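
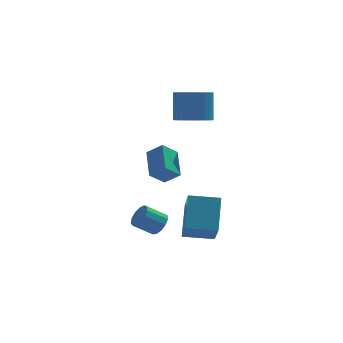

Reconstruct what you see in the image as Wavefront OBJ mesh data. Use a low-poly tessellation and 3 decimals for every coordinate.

v 2.311 -2.872 -4.432
v 2.217 -4.388 -2.91
v 2.715 -1.396 -2.937
v 2.621 -2.912 -1.415
v 3.959 -3.148 -4.605
v 3.865 -4.664 -3.083
v 4.363 -1.672 -3.11
v 4.269 -3.188 -1.588
v 1.892 -0.172 -0.838
v 1.989 1.495 0.004
v 1.102 0.222 -1.528
v 1.199 1.89 -0.686
v 2.741 0.17 -1.614
v 2.838 1.838 -0.772
v 1.951 0.565 -2.304
v 2.048 2.232 -1.462
v 3.646 1.687 1.641
v 4.711 1.719 1.543
v 4.839 2.505 3.202
v 3.774 2.473 3.299
v 4.603 2.086 1.378
v 4.731 2.873 3.036
v 4.349 2.393 1.252
v 4.477 3.179 2.91
v 3.989 2.592 1.185
v 4.117 3.379 2.844
v 3.576 2.654 1.188
v 3.704 3.44 2.846
v 3.173 2.568 1.259
v 3.301 3.354 2.918
v 2.843 2.348 1.389
v 2.971 3.134 3.048
v 2.635 2.027 1.557
v 2.763 2.814 3.216
v 2.581 1.655 1.738
v 2.709 2.441 3.397
v 2.689 1.287 1.904
v 2.817 2.074 3.562
v 2.943 0.981 2.03
v 3.071 1.767 3.688
v 3.303 0.781 2.096
v 3.431 1.568 3.755
v 3.716 0.72 2.094
v 3.844 1.506 3.752
v 4.119 0.806 2.022
v 4.247 1.592 3.681
v 4.449 1.026 1.892
v 4.577 1.812 3.551
v 4.657 1.346 1.724
v 4.785 2.133 3.383
v 1.388 -1.434 -4.279
v 1.72 -0.971 -3.822
v 0.663 -0.964 -3.064
v 0.332 -1.426 -3.521
v 1.523 -0.739 -4.098
v 0.466 -0.732 -3.341
v 1.283 -0.728 -4.433
v 0.227 -0.72 -3.675
v 1.077 -0.941 -4.718
v 0.021 -0.933 -3.96
v 0.969 -1.31 -4.864
v -0.087 -1.302 -4.106
v 0.995 -1.718 -4.824
v -0.061 -1.711 -4.066
v 1.145 -2.037 -4.611
v 0.089 -2.029 -3.853
v 1.373 -2.164 -4.293
v 0.317 -2.156 -3.535
v 1.605 -2.059 -3.97
v 0.549 -2.051 -3.212
v 1.769 -1.755 -3.745
v 0.712 -1.748 -2.988
v 1.811 -1.35 -3.69
v 0.755 -1.342 -2.932
f 2 4 1
f 5 2 1
f 1 4 3
f 3 5 1
f 2 8 4
f 6 2 5
f 6 8 2
f 4 8 3
f 7 5 3
f 3 8 7
f 7 6 5
f 8 6 7
f 10 12 9
f 13 10 9
f 9 12 11
f 11 13 9
f 10 16 12
f 14 10 13
f 14 16 10
f 12 16 11
f 15 13 11
f 11 16 15
f 15 14 13
f 16 14 15
f 18 17 21
f 18 21 19
f 19 21 22
f 19 22 20
f 21 17 23
f 21 23 22
f 22 23 24
f 22 24 20
f 23 17 25
f 23 25 24
f 24 25 26
f 24 26 20
f 25 17 27
f 25 27 26
f 26 27 28
f 26 28 20
f 27 17 29
f 27 29 28
f 28 29 30
f 28 30 20
f 29 17 31
f 29 31 30
f 30 31 32
f 30 32 20
f 31 17 33
f 31 33 32
f 32 33 34
f 32 34 20
f 33 17 35
f 33 35 34
f 34 35 36
f 34 36 20
f 35 17 37
f 35 37 36
f 36 37 38
f 36 38 20
f 37 17 39
f 37 39 38
f 38 39 40
f 38 40 20
f 39 17 41
f 39 41 40
f 40 41 42
f 40 42 20
f 41 17 43
f 41 43 42
f 42 43 44
f 42 44 20
f 43 17 45
f 43 45 44
f 44 45 46
f 44 46 20
f 45 17 47
f 45 47 46
f 46 47 48
f 46 48 20
f 47 17 49
f 47 49 48
f 48 49 50
f 48 50 20
f 49 17 18
f 49 18 50
f 50 18 19
f 50 19 20
f 52 51 55
f 52 55 53
f 53 55 56
f 53 56 54
f 55 51 57
f 55 57 56
f 56 57 58
f 56 58 54
f 57 51 59
f 57 59 58
f 58 59 60
f 58 60 54
f 59 51 61
f 59 61 60
f 60 61 62
f 60 62 54
f 61 51 63
f 61 63 62
f 62 63 64
f 62 64 54
f 63 51 65
f 63 65 64
f 64 65 66
f 64 66 54
f 65 51 67
f 65 67 66
f 66 67 68
f 66 68 54
f 67 51 69
f 67 69 68
f 68 69 70
f 68 70 54
f 69 51 71
f 69 71 70
f 70 71 72
f 70 72 54
f 71 51 73
f 71 73 72
f 72 73 74
f 72 74 54
f 73 51 52
f 73 52 74
f 74 52 53
f 74 53 54



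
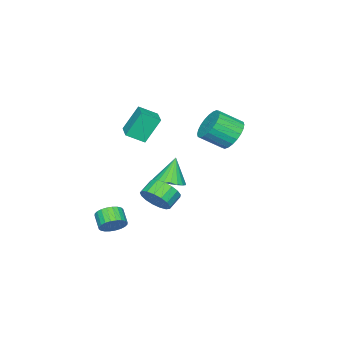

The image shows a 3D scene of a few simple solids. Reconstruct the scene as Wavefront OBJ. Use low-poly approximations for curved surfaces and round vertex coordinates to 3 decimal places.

v -0.142 4.483 2.825
v 0.41 4.149 1.934
v 1.254 3.063 2.864
v 0.702 3.397 3.755
v 0.663 4.466 2.075
v 1.507 3.38 3.005
v 0.793 4.786 2.33
v 1.637 3.7 3.26
v 0.78 5.059 2.661
v 1.624 3.974 3.591
v 0.628 5.245 3.016
v 1.472 4.159 3.946
v 0.358 5.315 3.343
v 1.202 4.229 4.273
v 0.012 5.258 3.59
v 0.856 4.172 4.52
v -0.357 5.083 3.721
v 0.486 3.997 4.651
v -0.694 4.817 3.716
v 0.15 3.731 4.646
v -0.947 4.5 3.575
v -0.103 3.414 4.505
v -1.077 4.18 3.32
v -0.233 3.094 4.25
v -1.064 3.906 2.989
v -0.22 2.821 3.919
v -0.912 3.721 2.634
v -0.068 2.635 3.564
v -0.642 3.651 2.307
v 0.202 2.565 3.237
v -0.296 3.708 2.06
v 0.548 2.622 2.99
v 0.074 3.883 1.929
v 0.917 2.797 2.859
v 4.195 -0.686 -4.13
v 4.733 -1.296 -4.34
v 4.162 -2.005 -3.739
v 3.625 -1.394 -3.53
v 4.873 -1.179 -4.068
v 4.302 -1.887 -3.467
v 4.91 -0.986 -3.805
v 4.339 -1.694 -3.205
v 4.838 -0.747 -3.592
v 4.267 -1.456 -2.992
v 4.668 -0.5 -3.461
v 4.097 -1.208 -2.861
v 4.426 -0.28 -3.432
v 3.855 -0.988 -2.832
v 4.149 -0.122 -3.509
v 3.578 -0.831 -2.909
v 3.88 -0.05 -3.681
v 3.309 -0.759 -3.08
v 3.658 -0.075 -3.921
v 3.087 -0.784 -3.32
v 3.518 -0.193 -4.193
v 2.947 -0.901 -3.592
v 3.481 -0.386 -4.455
v 2.91 -1.094 -3.855
v 3.553 -0.624 -4.668
v 2.982 -1.333 -4.068
v 3.723 -0.872 -4.799
v 3.152 -1.58 -4.199
v 3.965 -1.092 -4.828
v 3.394 -1.8 -4.228
v 4.242 -1.249 -4.751
v 3.671 -1.958 -4.151
v 4.511 -1.321 -4.58
v 3.94 -2.03 -3.979
v 0.509 -0.354 -3.664
v 1.036 -0.55 -2.766
v 0.098 -0.462 -2.197
v -0.429 -0.266 -3.096
v 1.056 -0.045 -2.81
v 0.118 0.043 -2.242
v 0.95 0.389 -3.051
v 0.013 0.477 -2.482
v 0.744 0.653 -3.432
v -0.193 0.741 -2.863
v 0.484 0.686 -3.866
v -0.454 0.774 -3.298
v 0.229 0.481 -4.254
v -0.708 0.569 -3.686
v 0.039 0.085 -4.507
v -0.899 0.173 -3.938
v -0.044 -0.412 -4.567
v -0.982 -0.324 -3.998
v -0 -0.896 -4.42
v -0.938 -0.808 -3.851
v 0.16 -1.255 -4.1
v -0.777 -1.167 -3.531
v 0.4 -1.408 -3.68
v -0.537 -1.32 -3.111
v 0.666 -1.32 -3.256
v -0.272 -1.232 -2.688
v 0.895 -1.01 -2.926
v -0.043 -0.922 -2.358
v 0.883 -2.339 1.842
v 0.119 -1.766 3.473
v 0.189 -1.468 1.211
v -0.575 -0.895 2.842
v 1.915 -1.405 1.998
v 1.151 -0.832 3.629
v 1.221 -0.534 1.367
v 0.457 0.039 2.998
v -1.823 -0.942 -3.39
v -0.916 -0.73 -2.998
v -2.557 -0.978 -1.67
v -1.077 -0.347 -3.059
v -1.367 -0.066 -3.177
v -1.736 0.062 -3.332
v -2.119 0.017 -3.496
v -2.452 -0.193 -3.643
v -2.675 -0.534 -3.745
v -2.752 -0.945 -3.786
v -2.668 -1.355 -3.759
v -2.437 -1.694 -3.668
v -2.101 -1.903 -3.528
v -1.716 -1.946 -3.365
v -1.35 -1.816 -3.206
v -1.066 -1.534 -3.079
v -0.912 -1.15 -3.005
f 2 1 5
f 2 5 3
f 3 5 6
f 3 6 4
f 5 1 7
f 5 7 6
f 6 7 8
f 6 8 4
f 7 1 9
f 7 9 8
f 8 9 10
f 8 10 4
f 9 1 11
f 9 11 10
f 10 11 12
f 10 12 4
f 11 1 13
f 11 13 12
f 12 13 14
f 12 14 4
f 13 1 15
f 13 15 14
f 14 15 16
f 14 16 4
f 15 1 17
f 15 17 16
f 16 17 18
f 16 18 4
f 17 1 19
f 17 19 18
f 18 19 20
f 18 20 4
f 19 1 21
f 19 21 20
f 20 21 22
f 20 22 4
f 21 1 23
f 21 23 22
f 22 23 24
f 22 24 4
f 23 1 25
f 23 25 24
f 24 25 26
f 24 26 4
f 25 1 27
f 25 27 26
f 26 27 28
f 26 28 4
f 27 1 29
f 27 29 28
f 28 29 30
f 28 30 4
f 29 1 31
f 29 31 30
f 30 31 32
f 30 32 4
f 31 1 33
f 31 33 32
f 32 33 34
f 32 34 4
f 33 1 2
f 33 2 34
f 34 2 3
f 34 3 4
f 36 35 39
f 36 39 37
f 37 39 40
f 37 40 38
f 39 35 41
f 39 41 40
f 40 41 42
f 40 42 38
f 41 35 43
f 41 43 42
f 42 43 44
f 42 44 38
f 43 35 45
f 43 45 44
f 44 45 46
f 44 46 38
f 45 35 47
f 45 47 46
f 46 47 48
f 46 48 38
f 47 35 49
f 47 49 48
f 48 49 50
f 48 50 38
f 49 35 51
f 49 51 50
f 50 51 52
f 50 52 38
f 51 35 53
f 51 53 52
f 52 53 54
f 52 54 38
f 53 35 55
f 53 55 54
f 54 55 56
f 54 56 38
f 55 35 57
f 55 57 56
f 56 57 58
f 56 58 38
f 57 35 59
f 57 59 58
f 58 59 60
f 58 60 38
f 59 35 61
f 59 61 60
f 60 61 62
f 60 62 38
f 61 35 63
f 61 63 62
f 62 63 64
f 62 64 38
f 63 35 65
f 63 65 64
f 64 65 66
f 64 66 38
f 65 35 67
f 65 67 66
f 66 67 68
f 66 68 38
f 67 35 36
f 67 36 68
f 68 36 37
f 68 37 38
f 70 69 73
f 70 73 71
f 71 73 74
f 71 74 72
f 73 69 75
f 73 75 74
f 74 75 76
f 74 76 72
f 75 69 77
f 75 77 76
f 76 77 78
f 76 78 72
f 77 69 79
f 77 79 78
f 78 79 80
f 78 80 72
f 79 69 81
f 79 81 80
f 80 81 82
f 80 82 72
f 81 69 83
f 81 83 82
f 82 83 84
f 82 84 72
f 83 69 85
f 83 85 84
f 84 85 86
f 84 86 72
f 85 69 87
f 85 87 86
f 86 87 88
f 86 88 72
f 87 69 89
f 87 89 88
f 88 89 90
f 88 90 72
f 89 69 91
f 89 91 90
f 90 91 92
f 90 92 72
f 91 69 93
f 91 93 92
f 92 93 94
f 92 94 72
f 93 69 95
f 93 95 94
f 94 95 96
f 94 96 72
f 95 69 70
f 95 70 96
f 96 70 71
f 96 71 72
f 98 100 97
f 101 98 97
f 97 100 99
f 99 101 97
f 98 104 100
f 102 98 101
f 102 104 98
f 100 104 99
f 103 101 99
f 99 104 103
f 103 102 101
f 104 102 103
f 106 105 108
f 106 108 107
f 108 105 109
f 108 109 107
f 109 105 110
f 109 110 107
f 110 105 111
f 110 111 107
f 111 105 112
f 111 112 107
f 112 105 113
f 112 113 107
f 113 105 114
f 113 114 107
f 114 105 115
f 114 115 107
f 115 105 116
f 115 116 107
f 116 105 117
f 116 117 107
f 117 105 118
f 117 118 107
f 118 105 119
f 118 119 107
f 119 105 120
f 119 120 107
f 120 105 121
f 120 121 107
f 121 105 106
f 121 106 107



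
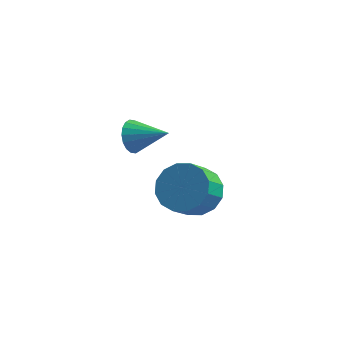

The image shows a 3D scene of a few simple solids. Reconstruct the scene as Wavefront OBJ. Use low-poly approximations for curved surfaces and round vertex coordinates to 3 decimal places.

v -4.266 -2.969 2.083
v -4.052 -3.308 1.521
v -2.974 -3.071 2.637
v -3.998 -3.015 1.449
v -3.997 -2.712 1.502
v -4.049 -2.461 1.67
v -4.145 -2.31 1.92
v -4.264 -2.29 2.202
v -4.384 -2.404 2.461
v -4.481 -2.631 2.644
v -4.535 -2.924 2.717
v -4.536 -3.227 2.664
v -4.483 -3.478 2.495
v -4.388 -3.629 2.245
v -4.268 -3.649 1.963
v -4.148 -3.534 1.705
v -2.691 -0.71 -2.283
v -2.097 -0.205 -1.595
v -2.375 -1.086 -0.709
v -2.969 -1.59 -1.397
v -2.588 0.008 -1.538
v -2.866 -0.873 -0.651
v -3.106 0.029 -1.68
v -3.384 -0.852 -0.794
v -3.514 -0.149 -1.984
v -3.792 -1.029 -1.098
v -3.701 -0.476 -2.368
v -3.979 -1.357 -1.482
v -3.617 -0.866 -2.729
v -3.895 -1.747 -1.843
v -3.285 -1.214 -2.971
v -3.563 -2.095 -2.085
v -2.794 -1.427 -3.029
v -3.072 -2.308 -2.142
v -2.276 -1.448 -2.886
v -2.554 -2.329 -2
v -1.868 -1.271 -2.582
v -2.146 -2.151 -1.696
v -1.681 -0.943 -2.198
v -1.959 -1.824 -1.312
v -1.765 -0.553 -1.837
v -2.043 -1.434 -0.951
f 2 1 4
f 2 4 3
f 4 1 5
f 4 5 3
f 5 1 6
f 5 6 3
f 6 1 7
f 6 7 3
f 7 1 8
f 7 8 3
f 8 1 9
f 8 9 3
f 9 1 10
f 9 10 3
f 10 1 11
f 10 11 3
f 11 1 12
f 11 12 3
f 12 1 13
f 12 13 3
f 13 1 14
f 13 14 3
f 14 1 15
f 14 15 3
f 15 1 16
f 15 16 3
f 16 1 2
f 16 2 3
f 18 17 21
f 18 21 19
f 19 21 22
f 19 22 20
f 21 17 23
f 21 23 22
f 22 23 24
f 22 24 20
f 23 17 25
f 23 25 24
f 24 25 26
f 24 26 20
f 25 17 27
f 25 27 26
f 26 27 28
f 26 28 20
f 27 17 29
f 27 29 28
f 28 29 30
f 28 30 20
f 29 17 31
f 29 31 30
f 30 31 32
f 30 32 20
f 31 17 33
f 31 33 32
f 32 33 34
f 32 34 20
f 33 17 35
f 33 35 34
f 34 35 36
f 34 36 20
f 35 17 37
f 35 37 36
f 36 37 38
f 36 38 20
f 37 17 39
f 37 39 38
f 38 39 40
f 38 40 20
f 39 17 41
f 39 41 40
f 40 41 42
f 40 42 20
f 41 17 18
f 41 18 42
f 42 18 19
f 42 19 20



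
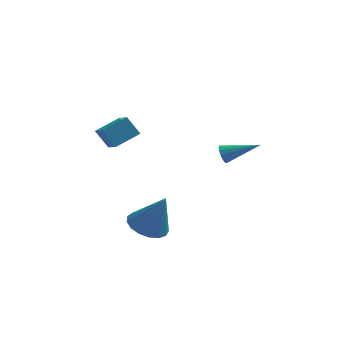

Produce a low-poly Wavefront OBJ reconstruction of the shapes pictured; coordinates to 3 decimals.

v -0.751 -3.269 -0.566
v 0.031 -2.782 -0.869
v 0.031 -3.411 1.226
v -0.256 -2.449 -0.717
v -0.655 -2.305 -0.531
v -1.077 -2.381 -0.353
v -1.424 -2.66 -0.223
v -1.617 -3.079 -0.172
v -1.612 -3.542 -0.211
v -1.41 -3.942 -0.331
v -1.056 -4.188 -0.505
v -0.633 -4.223 -0.693
v -0.237 -4.04 -0.851
v 0.041 -3.68 -0.945
v 0.138 -3.226 -0.951
v 2.278 1.519 0.99
v 2.444 1.275 0.574
v 3.942 1.521 1.65
v 2.466 1.531 0.516
v 2.438 1.784 0.585
v 2.368 1.966 0.763
v 2.273 2.029 1.001
v 2.18 1.954 1.236
v 2.113 1.763 1.406
v 2.09 1.506 1.464
v 2.118 1.253 1.395
v 2.189 1.071 1.217
v 2.283 1.009 0.978
v 2.377 1.083 0.743
v -3.267 0.314 3.033
v -2.812 -1.1 3.92
v -2.262 0.941 3.517
v -1.807 -0.472 4.404
v -2.673 -0.008 2.216
v -2.218 -1.421 3.103
v -1.668 0.62 2.7
v -1.213 -0.794 3.587
f 2 1 4
f 2 4 3
f 4 1 5
f 4 5 3
f 5 1 6
f 5 6 3
f 6 1 7
f 6 7 3
f 7 1 8
f 7 8 3
f 8 1 9
f 8 9 3
f 9 1 10
f 9 10 3
f 10 1 11
f 10 11 3
f 11 1 12
f 11 12 3
f 12 1 13
f 12 13 3
f 13 1 14
f 13 14 3
f 14 1 15
f 14 15 3
f 15 1 2
f 15 2 3
f 17 16 19
f 17 19 18
f 19 16 20
f 19 20 18
f 20 16 21
f 20 21 18
f 21 16 22
f 21 22 18
f 22 16 23
f 22 23 18
f 23 16 24
f 23 24 18
f 24 16 25
f 24 25 18
f 25 16 26
f 25 26 18
f 26 16 27
f 26 27 18
f 27 16 28
f 27 28 18
f 28 16 29
f 28 29 18
f 29 16 17
f 29 17 18
f 31 33 30
f 34 31 30
f 30 33 32
f 32 34 30
f 31 37 33
f 35 31 34
f 35 37 31
f 33 37 32
f 36 34 32
f 32 37 36
f 36 35 34
f 37 35 36



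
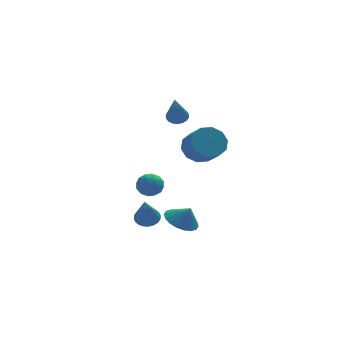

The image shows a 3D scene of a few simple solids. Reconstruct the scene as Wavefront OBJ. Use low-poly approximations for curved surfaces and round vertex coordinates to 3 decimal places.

v 0.81 -2.588 -3.664
v 1.439 -3.239 -4.113
v 1.25 -2.832 -2.696
v 1.671 -2.854 -4.121
v 1.732 -2.416 -4.039
v 1.611 -2.013 -3.882
v 1.332 -1.723 -3.682
v 0.949 -1.605 -3.479
v 0.539 -1.681 -3.312
v 0.182 -1.937 -3.214
v -0.05 -2.322 -3.206
v -0.111 -2.76 -3.288
v 0.01 -3.163 -3.445
v 0.289 -3.453 -3.645
v 0.672 -3.571 -3.849
v 1.082 -3.495 -4.016
v 1.306 -0.121 2.851
v 1.843 0.071 3.095
v 0.874 -1.119 4.589
v 1.668 0.272 3.167
v 1.421 0.395 3.176
v 1.152 0.415 3.121
v 0.913 0.33 3.012
v 0.752 0.155 2.872
v 0.7 -0.074 2.727
v 0.769 -0.313 2.607
v 0.944 -0.513 2.536
v 1.191 -0.636 2.526
v 1.461 -0.657 2.582
v 1.7 -0.572 2.69
v 1.861 -0.397 2.83
v 1.912 -0.168 2.975
v 1.574 -3.242 2.021
v 2.378 -3.541 1.488
v 2.57 -4.697 2.426
v 1.766 -4.398 2.959
v 2.576 -3.149 1.932
v 2.768 -4.304 2.869
v 2.391 -2.792 2.409
v 2.583 -3.947 3.347
v 1.894 -2.607 2.739
v 2.086 -3.762 3.676
v 1.275 -2.665 2.794
v 1.467 -3.82 3.731
v 0.77 -2.943 2.554
v 0.962 -4.099 3.492
v 0.572 -3.336 2.111
v 0.764 -4.491 3.048
v 0.757 -3.693 1.633
v 0.949 -4.848 2.571
v 1.254 -3.878 1.304
v 1.446 -5.033 2.241
v 1.873 -3.82 1.249
v 2.065 -4.975 2.186
v -0.961 -1.121 -1.086
v -0.45 -1.431 -0.572
v -0.87 -2.169 -1.808
v -0.359 -2.479 -1.294
v -1.115 -2.388 -1.091
v -1.172 -1.74 -0.645
v -0.148 -1.86 -1.735
v -0.205 -1.212 -1.289
v 0.052 -1.888 -0.972
v -0.546 -2.214 -0.575
v -0.774 -1.386 -1.805
v -1.372 -1.712 -1.408
v -0.714 -1.184 -0.766
v -0.606 -2.416 -1.614
v -1.051 -2.362 -1.495
v -0.751 -2.544 -1.193
v -1.138 -1.366 -0.809
v -0.838 -1.548 -0.506
v -1.229 -2.11 -0.812
v -0.482 -2.052 -1.874
v -0.182 -2.234 -1.571
v -0.569 -1.056 -1.187
v -0.269 -1.238 -0.885
v -0.091 -1.49 -1.568
v -0.118 -1.634 -0.699
v -0.064 -2.251 -1.123
v 0.06 -1.887 -1.382
v 0.026 -1.506 -1.12
v -0.47 -1.826 -0.465
v -0.416 -2.442 -0.889
v -0.86 -2.389 -0.771
v -0.894 -2.008 -0.508
v -0.174 -2.095 -0.701
v -0.904 -1.158 -1.491
v -0.85 -1.774 -1.915
v -0.426 -1.592 -1.872
v -0.46 -1.211 -1.609
v -1.256 -1.349 -1.257
v -1.202 -1.966 -1.681
v -1.346 -2.094 -1.26
v -1.38 -1.713 -0.998
v -1.146 -1.505 -1.679
v -0.861 -1.947 -3.53
v -0.418 -2.472 -3.709
v -1.239 -2.853 -1.81
v -0.246 -2.297 -3.579
v -0.167 -2.07 -3.442
v -0.195 -1.823 -3.318
v -0.323 -1.596 -3.227
v -0.534 -1.422 -3.181
v -0.795 -1.328 -3.189
v -1.065 -1.328 -3.248
v -1.305 -1.422 -3.351
v -1.477 -1.596 -3.48
v -1.555 -1.824 -3.617
v -1.527 -2.07 -3.741
v -1.399 -2.298 -3.833
v -1.188 -2.472 -3.878
v -0.928 -2.566 -3.871
v -0.657 -2.566 -3.811
f 2 1 4
f 2 4 3
f 4 1 5
f 4 5 3
f 5 1 6
f 5 6 3
f 6 1 7
f 6 7 3
f 7 1 8
f 7 8 3
f 8 1 9
f 8 9 3
f 9 1 10
f 9 10 3
f 10 1 11
f 10 11 3
f 11 1 12
f 11 12 3
f 12 1 13
f 12 13 3
f 13 1 14
f 13 14 3
f 14 1 15
f 14 15 3
f 15 1 16
f 15 16 3
f 16 1 2
f 16 2 3
f 18 17 20
f 18 20 19
f 20 17 21
f 20 21 19
f 21 17 22
f 21 22 19
f 22 17 23
f 22 23 19
f 23 17 24
f 23 24 19
f 24 17 25
f 24 25 19
f 25 17 26
f 25 26 19
f 26 17 27
f 26 27 19
f 27 17 28
f 27 28 19
f 28 17 29
f 28 29 19
f 29 17 30
f 29 30 19
f 30 17 31
f 30 31 19
f 31 17 32
f 31 32 19
f 32 17 18
f 32 18 19
f 34 33 37
f 34 37 35
f 35 37 38
f 35 38 36
f 37 33 39
f 37 39 38
f 38 39 40
f 38 40 36
f 39 33 41
f 39 41 40
f 40 41 42
f 40 42 36
f 41 33 43
f 41 43 42
f 42 43 44
f 42 44 36
f 43 33 45
f 43 45 44
f 44 45 46
f 44 46 36
f 45 33 47
f 45 47 46
f 46 47 48
f 46 48 36
f 47 33 49
f 47 49 48
f 48 49 50
f 48 50 36
f 49 33 51
f 49 51 50
f 50 51 52
f 50 52 36
f 51 33 53
f 51 53 52
f 52 53 54
f 52 54 36
f 53 33 34
f 53 34 54
f 54 34 35
f 54 35 36
f 55 92 71
f 92 66 95
f 71 95 60
f 92 95 71
f 55 71 67
f 71 60 72
f 67 72 56
f 71 72 67
f 55 67 76
f 67 56 77
f 76 77 62
f 67 77 76
f 55 76 88
f 76 62 91
f 88 91 65
f 76 91 88
f 55 88 92
f 88 65 96
f 92 96 66
f 88 96 92
f 56 72 83
f 72 60 86
f 83 86 64
f 72 86 83
f 60 95 73
f 95 66 94
f 73 94 59
f 95 94 73
f 66 96 93
f 96 65 89
f 93 89 57
f 96 89 93
f 65 91 90
f 91 62 78
f 90 78 61
f 91 78 90
f 62 77 82
f 77 56 79
f 82 79 63
f 77 79 82
f 58 84 70
f 84 64 85
f 70 85 59
f 84 85 70
f 58 70 68
f 70 59 69
f 68 69 57
f 70 69 68
f 58 68 75
f 68 57 74
f 75 74 61
f 68 74 75
f 58 75 80
f 75 61 81
f 80 81 63
f 75 81 80
f 58 80 84
f 80 63 87
f 84 87 64
f 80 87 84
f 59 85 73
f 85 64 86
f 73 86 60
f 85 86 73
f 57 69 93
f 69 59 94
f 93 94 66
f 69 94 93
f 61 74 90
f 74 57 89
f 90 89 65
f 74 89 90
f 63 81 82
f 81 61 78
f 82 78 62
f 81 78 82
f 64 87 83
f 87 63 79
f 83 79 56
f 87 79 83
f 98 97 100
f 98 100 99
f 100 97 101
f 100 101 99
f 101 97 102
f 101 102 99
f 102 97 103
f 102 103 99
f 103 97 104
f 103 104 99
f 104 97 105
f 104 105 99
f 105 97 106
f 105 106 99
f 106 97 107
f 106 107 99
f 107 97 108
f 107 108 99
f 108 97 109
f 108 109 99
f 109 97 110
f 109 110 99
f 110 97 111
f 110 111 99
f 111 97 112
f 111 112 99
f 112 97 113
f 112 113 99
f 113 97 114
f 113 114 99
f 114 97 98
f 114 98 99



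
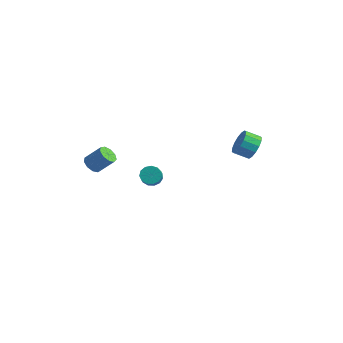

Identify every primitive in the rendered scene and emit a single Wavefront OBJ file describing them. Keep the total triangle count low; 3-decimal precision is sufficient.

v -3.714 -4.047 -0.913
v -3.272 -4.474 -1.051
v -2.504 -3.98 -0.126
v -2.946 -3.553 0.013
v -3.214 -4.119 -1.289
v -2.446 -3.625 -0.364
v -3.39 -3.731 -1.351
v -2.622 -3.236 -0.425
v -3.717 -3.49 -1.207
v -2.95 -2.996 -0.282
v -4.043 -3.51 -0.926
v -3.276 -3.016 -0.001
v -4.215 -3.782 -0.639
v -3.447 -3.287 0.287
v -4.152 -4.177 -0.479
v -3.385 -3.683 0.446
v -3.884 -4.512 -0.523
v -3.117 -4.017 0.402
v -3.537 -4.629 -0.749
v -2.769 -4.135 0.176
v -3.407 0.533 -4.061
v -3.026 0.322 -4.543
v -2.491 -0.364 -3.821
v -2.873 -0.153 -3.339
v -2.855 0.61 -4.396
v -2.321 -0.075 -3.673
v -2.86 0.874 -4.142
v -2.326 0.189 -3.419
v -3.038 1.03 -3.862
v -2.504 0.344 -3.14
v -3.334 1.027 -3.646
v -2.8 0.342 -2.924
v -3.653 0.868 -3.561
v -3.118 0.182 -2.839
v -3.893 0.602 -3.635
v -3.359 -0.083 -2.913
v -3.98 0.314 -3.845
v -3.446 -0.371 -3.123
v -3.884 0.096 -4.123
v -3.35 -0.59 -3.401
v -3.637 0.016 -4.381
v -3.103 -0.669 -3.659
v -3.317 0.1 -4.538
v -2.783 -0.585 -3.816
v 1.269 4.075 -1.329
v 1.88 3.723 -0.82
v 1.182 3.173 -0.362
v 0.571 3.525 -0.871
v 1.739 4.088 -0.597
v 1.041 3.537 -0.139
v 1.472 4.449 -0.57
v 0.774 3.899 -0.112
v 1.15 4.71 -0.746
v 0.452 4.16 -0.289
v 0.861 4.801 -1.079
v 0.162 4.251 -0.621
v 0.681 4.698 -1.479
v -0.018 4.148 -1.021
v 0.658 4.427 -1.838
v -0.04 3.877 -1.38
v 0.799 4.063 -2.061
v 0.101 3.512 -1.603
v 1.066 3.701 -2.088
v 0.368 3.151 -1.63
v 1.388 3.44 -1.911
v 0.69 2.89 -1.454
v 1.678 3.349 -1.579
v 0.979 2.799 -1.121
v 1.858 3.452 -1.179
v 1.159 2.902 -0.721
f 2 1 5
f 2 5 3
f 3 5 6
f 3 6 4
f 5 1 7
f 5 7 6
f 6 7 8
f 6 8 4
f 7 1 9
f 7 9 8
f 8 9 10
f 8 10 4
f 9 1 11
f 9 11 10
f 10 11 12
f 10 12 4
f 11 1 13
f 11 13 12
f 12 13 14
f 12 14 4
f 13 1 15
f 13 15 14
f 14 15 16
f 14 16 4
f 15 1 17
f 15 17 16
f 16 17 18
f 16 18 4
f 17 1 19
f 17 19 18
f 18 19 20
f 18 20 4
f 19 1 2
f 19 2 20
f 20 2 3
f 20 3 4
f 22 21 25
f 22 25 23
f 23 25 26
f 23 26 24
f 25 21 27
f 25 27 26
f 26 27 28
f 26 28 24
f 27 21 29
f 27 29 28
f 28 29 30
f 28 30 24
f 29 21 31
f 29 31 30
f 30 31 32
f 30 32 24
f 31 21 33
f 31 33 32
f 32 33 34
f 32 34 24
f 33 21 35
f 33 35 34
f 34 35 36
f 34 36 24
f 35 21 37
f 35 37 36
f 36 37 38
f 36 38 24
f 37 21 39
f 37 39 38
f 38 39 40
f 38 40 24
f 39 21 41
f 39 41 40
f 40 41 42
f 40 42 24
f 41 21 43
f 41 43 42
f 42 43 44
f 42 44 24
f 43 21 22
f 43 22 44
f 44 22 23
f 44 23 24
f 46 45 49
f 46 49 47
f 47 49 50
f 47 50 48
f 49 45 51
f 49 51 50
f 50 51 52
f 50 52 48
f 51 45 53
f 51 53 52
f 52 53 54
f 52 54 48
f 53 45 55
f 53 55 54
f 54 55 56
f 54 56 48
f 55 45 57
f 55 57 56
f 56 57 58
f 56 58 48
f 57 45 59
f 57 59 58
f 58 59 60
f 58 60 48
f 59 45 61
f 59 61 60
f 60 61 62
f 60 62 48
f 61 45 63
f 61 63 62
f 62 63 64
f 62 64 48
f 63 45 65
f 63 65 64
f 64 65 66
f 64 66 48
f 65 45 67
f 65 67 66
f 66 67 68
f 66 68 48
f 67 45 69
f 67 69 68
f 68 69 70
f 68 70 48
f 69 45 46
f 69 46 70
f 70 46 47
f 70 47 48



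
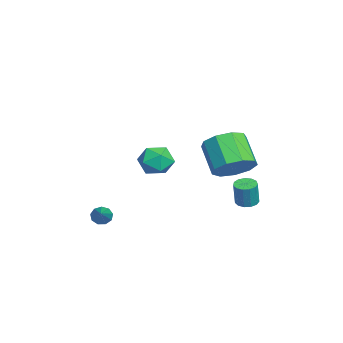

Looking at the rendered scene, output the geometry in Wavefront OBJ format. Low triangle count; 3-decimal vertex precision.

v 2.638 -2.881 -4.257
v 2.886 -3.05 -4.695
v 4.442 -2.819 -3.263
v 2.872 -2.688 -4.692
v 2.749 -2.416 -4.486
v 2.574 -2.362 -4.173
v 2.43 -2.551 -3.899
v 2.383 -2.894 -3.793
v 2.456 -3.232 -3.904
v 2.614 -3.405 -4.18
v 2.784 -3.333 -4.493
v 0.397 3.867 -4.303
v 0.939 4.045 -4.41
v 1.224 3.951 -3.125
v 0.683 3.773 -3.017
v 0.763 4.315 -4.351
v 1.049 4.22 -3.066
v 0.471 4.442 -4.277
v 0.757 4.347 -2.992
v 0.156 4.387 -4.211
v 0.442 4.292 -2.926
v -0.083 4.166 -4.174
v 0.203 4.072 -2.889
v -0.169 3.851 -4.178
v 0.117 3.757 -2.893
v -0.076 3.541 -4.221
v 0.21 3.447 -2.936
v 0.168 3.335 -4.291
v 0.454 3.24 -3.006
v 0.484 3.297 -4.364
v 0.77 3.203 -3.079
v 0.773 3.441 -4.417
v 1.059 3.346 -3.132
v 0.942 3.72 -4.435
v 1.228 3.625 -3.149
v 2.746 3.231 -1.108
v 3.554 2.844 -0.471
v 2.323 2.341 0.786
v 1.514 2.729 0.148
v 3.424 3.567 -0.31
v 2.192 3.064 0.947
v 2.976 4.133 -0.522
v 1.744 3.63 0.735
v 2.42 4.277 -1.009
v 1.189 3.775 0.248
v 2.017 3.932 -1.542
v 0.786 3.429 -0.285
v 1.955 3.259 -1.872
v 0.723 2.756 -0.616
v 2.263 2.573 -1.845
v 1.031 2.07 -0.589
v 2.797 2.195 -1.473
v 1.565 1.692 -0.217
v 3.307 2.302 -0.931
v 2.075 1.799 0.326
v -2.833 -0.745 -2.31
v -2.295 -0.009 -1.9
v -1.665 -0.991 -3.4
v -1.127 -0.255 -2.99
v -1.268 -1.109 -2.49
v -1.99 -0.956 -1.817
v -1.97 -0.044 -3.483
v -2.692 0.109 -2.81
v -1.762 0.424 -2.626
v -1.328 -0.234 -2.012
v -2.632 -0.766 -3.288
v -2.198 -1.424 -2.674
f 2 1 4
f 2 4 3
f 4 1 5
f 4 5 3
f 5 1 6
f 5 6 3
f 6 1 7
f 6 7 3
f 7 1 8
f 7 8 3
f 8 1 9
f 8 9 3
f 9 1 10
f 9 10 3
f 10 1 11
f 10 11 3
f 11 1 2
f 11 2 3
f 13 12 16
f 13 16 14
f 14 16 17
f 14 17 15
f 16 12 18
f 16 18 17
f 17 18 19
f 17 19 15
f 18 12 20
f 18 20 19
f 19 20 21
f 19 21 15
f 20 12 22
f 20 22 21
f 21 22 23
f 21 23 15
f 22 12 24
f 22 24 23
f 23 24 25
f 23 25 15
f 24 12 26
f 24 26 25
f 25 26 27
f 25 27 15
f 26 12 28
f 26 28 27
f 27 28 29
f 27 29 15
f 28 12 30
f 28 30 29
f 29 30 31
f 29 31 15
f 30 12 32
f 30 32 31
f 31 32 33
f 31 33 15
f 32 12 34
f 32 34 33
f 33 34 35
f 33 35 15
f 34 12 13
f 34 13 35
f 35 13 14
f 35 14 15
f 37 36 40
f 37 40 38
f 38 40 41
f 38 41 39
f 40 36 42
f 40 42 41
f 41 42 43
f 41 43 39
f 42 36 44
f 42 44 43
f 43 44 45
f 43 45 39
f 44 36 46
f 44 46 45
f 45 46 47
f 45 47 39
f 46 36 48
f 46 48 47
f 47 48 49
f 47 49 39
f 48 36 50
f 48 50 49
f 49 50 51
f 49 51 39
f 50 36 52
f 50 52 51
f 51 52 53
f 51 53 39
f 52 36 54
f 52 54 53
f 53 54 55
f 53 55 39
f 54 36 37
f 54 37 55
f 55 37 38
f 55 38 39
f 56 67 61
f 56 61 57
f 56 57 63
f 56 63 66
f 56 66 67
f 57 61 65
f 61 67 60
f 67 66 58
f 66 63 62
f 63 57 64
f 59 65 60
f 59 60 58
f 59 58 62
f 59 62 64
f 59 64 65
f 60 65 61
f 58 60 67
f 62 58 66
f 64 62 63
f 65 64 57



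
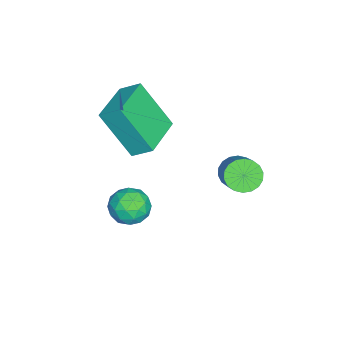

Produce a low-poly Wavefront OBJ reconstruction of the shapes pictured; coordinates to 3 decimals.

v -3.291 0.371 -2.619
v -3.527 -0.835 -0.843
v -3.216 1.15 -2.08
v -3.452 -0.057 -0.304
v -1.468 0.137 -2.536
v -1.704 -1.07 -0.76
v -1.393 0.915 -1.997
v -1.629 -0.291 -0.221
v -0.085 0.926 -3.639
v 0.617 1.284 -3.617
v 0.423 -0.104 -3.083
v 1.125 0.254 -3.061
v 0.537 0.512 -2.604
v 0.223 1.149 -2.948
v 0.817 0.031 -3.752
v 0.503 0.668 -4.096
v 1.175 0.731 -3.688
v 1.001 1.029 -2.978
v 0.039 0.151 -3.722
v -0.135 0.449 -3.012
v 0.221 1.195 -3.677
v 0.819 -0.015 -3.023
v 0.473 0.136 -2.755
v 0.886 0.347 -2.742
v -0.011 1.116 -3.283
v 0.402 1.326 -3.271
v 0.355 0.873 -2.675
v 0.638 -0.146 -3.429
v 1.051 0.064 -3.417
v 0.154 0.833 -3.958
v 0.567 1.044 -3.945
v 0.685 0.307 -4.025
v 0.962 1.081 -3.706
v 1.261 0.476 -3.379
v 1.08 0.345 -3.785
v 0.895 0.719 -3.987
v 0.86 1.256 -3.288
v 1.159 0.651 -2.962
v 0.813 0.802 -2.693
v 0.628 1.176 -2.895
v 1.188 0.931 -3.33
v -0.119 0.529 -3.738
v 0.18 -0.076 -3.412
v 0.412 0.004 -3.805
v 0.227 0.378 -4.007
v -0.221 0.704 -3.321
v 0.078 0.099 -2.994
v 0.145 0.461 -2.713
v -0.04 0.835 -2.915
v -0.148 0.249 -3.37
v -3.142 3.495 -4.247
v -2.665 3.279 -4.695
v -1.481 3.748 -3.662
v -1.958 3.965 -3.213
v -2.708 3.571 -4.778
v -1.524 4.04 -3.745
v -2.838 3.849 -4.755
v -1.654 4.318 -3.722
v -3.028 4.056 -4.632
v -1.844 4.525 -3.599
v -3.24 4.153 -4.432
v -2.056 4.622 -3.399
v -3.433 4.119 -4.196
v -2.249 4.588 -3.163
v -3.569 3.962 -3.969
v -2.384 4.431 -2.936
v -3.619 3.712 -3.798
v -2.435 4.181 -2.765
v -3.576 3.42 -3.715
v -2.392 3.889 -2.682
v -3.446 3.142 -3.738
v -2.262 3.611 -2.705
v -3.256 2.935 -3.861
v -2.072 3.404 -2.828
v -3.044 2.838 -4.061
v -1.86 3.307 -3.028
v -2.851 2.872 -4.297
v -1.667 3.341 -3.264
v -2.716 3.029 -4.524
v -1.531 3.498 -3.491
f 2 4 1
f 5 2 1
f 1 4 3
f 3 5 1
f 2 8 4
f 6 2 5
f 6 8 2
f 4 8 3
f 7 5 3
f 3 8 7
f 7 6 5
f 8 6 7
f 9 46 25
f 46 20 49
f 25 49 14
f 46 49 25
f 9 25 21
f 25 14 26
f 21 26 10
f 25 26 21
f 9 21 30
f 21 10 31
f 30 31 16
f 21 31 30
f 9 30 42
f 30 16 45
f 42 45 19
f 30 45 42
f 9 42 46
f 42 19 50
f 46 50 20
f 42 50 46
f 10 26 37
f 26 14 40
f 37 40 18
f 26 40 37
f 14 49 27
f 49 20 48
f 27 48 13
f 49 48 27
f 20 50 47
f 50 19 43
f 47 43 11
f 50 43 47
f 19 45 44
f 45 16 32
f 44 32 15
f 45 32 44
f 16 31 36
f 31 10 33
f 36 33 17
f 31 33 36
f 12 38 24
f 38 18 39
f 24 39 13
f 38 39 24
f 12 24 22
f 24 13 23
f 22 23 11
f 24 23 22
f 12 22 29
f 22 11 28
f 29 28 15
f 22 28 29
f 12 29 34
f 29 15 35
f 34 35 17
f 29 35 34
f 12 34 38
f 34 17 41
f 38 41 18
f 34 41 38
f 13 39 27
f 39 18 40
f 27 40 14
f 39 40 27
f 11 23 47
f 23 13 48
f 47 48 20
f 23 48 47
f 15 28 44
f 28 11 43
f 44 43 19
f 28 43 44
f 17 35 36
f 35 15 32
f 36 32 16
f 35 32 36
f 18 41 37
f 41 17 33
f 37 33 10
f 41 33 37
f 52 51 55
f 52 55 53
f 53 55 56
f 53 56 54
f 55 51 57
f 55 57 56
f 56 57 58
f 56 58 54
f 57 51 59
f 57 59 58
f 58 59 60
f 58 60 54
f 59 51 61
f 59 61 60
f 60 61 62
f 60 62 54
f 61 51 63
f 61 63 62
f 62 63 64
f 62 64 54
f 63 51 65
f 63 65 64
f 64 65 66
f 64 66 54
f 65 51 67
f 65 67 66
f 66 67 68
f 66 68 54
f 67 51 69
f 67 69 68
f 68 69 70
f 68 70 54
f 69 51 71
f 69 71 70
f 70 71 72
f 70 72 54
f 71 51 73
f 71 73 72
f 72 73 74
f 72 74 54
f 73 51 75
f 73 75 74
f 74 75 76
f 74 76 54
f 75 51 77
f 75 77 76
f 76 77 78
f 76 78 54
f 77 51 79
f 77 79 78
f 78 79 80
f 78 80 54
f 79 51 52
f 79 52 80
f 80 52 53
f 80 53 54



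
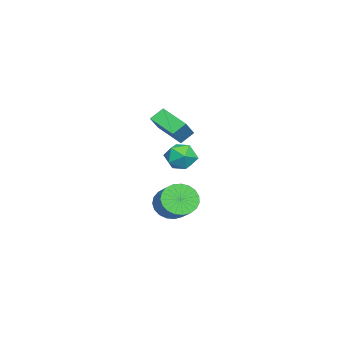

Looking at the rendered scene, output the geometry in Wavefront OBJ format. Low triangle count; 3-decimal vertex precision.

v -0.785 -3.049 -3.412
v -0.292 -2.759 -4.292
v 0.779 -2.021 -3.448
v 0.285 -2.311 -2.568
v -0.569 -2.427 -4.23
v 0.501 -1.689 -3.386
v -0.884 -2.203 -4.026
v 0.187 -1.465 -3.183
v -1.182 -2.126 -3.717
v -0.111 -1.388 -2.873
v -1.411 -2.208 -3.354
v -0.34 -1.47 -2.51
v -1.532 -2.435 -3.002
v -0.461 -1.697 -2.158
v -1.524 -2.769 -2.72
v -0.453 -2.031 -1.876
v -1.388 -3.151 -2.558
v -0.317 -2.413 -1.714
v -1.148 -3.515 -2.544
v -0.077 -2.777 -1.7
v -0.845 -3.799 -2.68
v 0.225 -3.061 -1.836
v -0.532 -3.953 -2.942
v 0.538 -3.215 -2.098
v -0.263 -3.951 -3.286
v 0.808 -3.213 -2.442
v -0.084 -3.793 -3.651
v 0.987 -3.055 -2.807
v -0.026 -3.506 -3.975
v 1.044 -2.768 -3.132
v -0.1 -3.14 -4.202
v 0.971 -2.402 -3.358
v 1.664 -1.288 1.52
v 2.356 -1.289 2.165
v 2.544 -2.111 0.575
v 3.236 -2.112 1.22
v 2.441 -2.6 1.379
v 1.897 -2.091 1.963
v 3.003 -1.309 0.777
v 2.459 -0.8 1.361
v 3.184 -1.302 1.706
v 2.837 -2.1 2.078
v 2.063 -1.3 0.662
v 1.716 -2.098 1.034
v 0.986 -3.266 2.674
v 0.503 -2.719 3.251
v 1.83 -1.864 2.052
v 1.347 -1.317 2.629
v 1.953 -3.423 3.631
v 1.47 -2.876 4.208
v 2.797 -2.021 3.009
v 2.314 -1.474 3.586
f 2 1 5
f 2 5 3
f 3 5 6
f 3 6 4
f 5 1 7
f 5 7 6
f 6 7 8
f 6 8 4
f 7 1 9
f 7 9 8
f 8 9 10
f 8 10 4
f 9 1 11
f 9 11 10
f 10 11 12
f 10 12 4
f 11 1 13
f 11 13 12
f 12 13 14
f 12 14 4
f 13 1 15
f 13 15 14
f 14 15 16
f 14 16 4
f 15 1 17
f 15 17 16
f 16 17 18
f 16 18 4
f 17 1 19
f 17 19 18
f 18 19 20
f 18 20 4
f 19 1 21
f 19 21 20
f 20 21 22
f 20 22 4
f 21 1 23
f 21 23 22
f 22 23 24
f 22 24 4
f 23 1 25
f 23 25 24
f 24 25 26
f 24 26 4
f 25 1 27
f 25 27 26
f 26 27 28
f 26 28 4
f 27 1 29
f 27 29 28
f 28 29 30
f 28 30 4
f 29 1 31
f 29 31 30
f 30 31 32
f 30 32 4
f 31 1 2
f 31 2 32
f 32 2 3
f 32 3 4
f 33 44 38
f 33 38 34
f 33 34 40
f 33 40 43
f 33 43 44
f 34 38 42
f 38 44 37
f 44 43 35
f 43 40 39
f 40 34 41
f 36 42 37
f 36 37 35
f 36 35 39
f 36 39 41
f 36 41 42
f 37 42 38
f 35 37 44
f 39 35 43
f 41 39 40
f 42 41 34
f 46 48 45
f 49 46 45
f 45 48 47
f 47 49 45
f 46 52 48
f 50 46 49
f 50 52 46
f 48 52 47
f 51 49 47
f 47 52 51
f 51 50 49
f 52 50 51



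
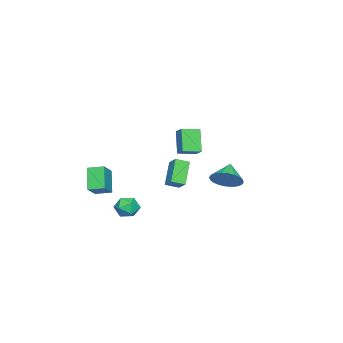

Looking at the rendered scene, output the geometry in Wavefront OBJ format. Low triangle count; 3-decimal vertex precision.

v 2.476 -3.892 -0.713
v 3.568 -3.8 0.058
v 2.262 -2.944 -0.522
v 3.355 -2.853 0.249
v 3.325 -3.447 -1.969
v 4.418 -3.356 -1.198
v 3.112 -2.5 -1.778
v 4.204 -2.408 -1.007
v 1.859 -1.8 -3.99
v 2.502 -1.619 -3.532
v 1.458 -2.661 -3.088
v 2.101 -2.48 -2.63
v 1.512 -1.934 -2.734
v 1.76 -1.402 -3.291
v 2.2 -2.878 -3.329
v 2.448 -2.346 -3.886
v 2.713 -2.286 -3.123
v 2.288 -1.703 -2.756
v 1.672 -2.577 -3.864
v 1.247 -1.994 -3.497
v -0.071 1.15 0.61
v -0.843 0.73 1.97
v 0.408 1.697 1.05
v -0.364 1.277 2.411
v 0.684 0.343 0.789
v -0.088 -0.077 2.15
v 1.163 0.89 1.23
v 0.391 0.47 2.59
v -5.008 -1.775 -2.588
v -4.481 -1.145 -2.017
v -3.836 -1.538 -3.933
v -3.309 -0.908 -3.363
v -4.511 -2.472 -2.277
v -3.984 -1.842 -1.707
v -3.339 -2.235 -3.623
v -2.812 -1.605 -3.052
v -1.022 2.601 -1.521
v -0.542 1.879 -1.065
v -2.078 2.419 -0.699
v -0.434 2.182 -0.859
v -0.415 2.549 -0.754
v -0.489 2.924 -0.765
v -0.644 3.25 -0.892
v -0.857 3.477 -1.114
v -1.095 3.571 -1.398
v -1.321 3.517 -1.702
v -1.503 3.324 -1.977
v -1.611 3.02 -2.183
v -1.63 2.653 -2.289
v -1.556 2.278 -2.277
v -1.401 1.952 -2.151
v -1.188 1.725 -1.928
v -0.95 1.632 -1.644
v -0.723 1.686 -1.341
f 2 4 1
f 5 2 1
f 1 4 3
f 3 5 1
f 2 8 4
f 6 2 5
f 6 8 2
f 4 8 3
f 7 5 3
f 3 8 7
f 7 6 5
f 8 6 7
f 9 20 14
f 9 14 10
f 9 10 16
f 9 16 19
f 9 19 20
f 10 14 18
f 14 20 13
f 20 19 11
f 19 16 15
f 16 10 17
f 12 18 13
f 12 13 11
f 12 11 15
f 12 15 17
f 12 17 18
f 13 18 14
f 11 13 20
f 15 11 19
f 17 15 16
f 18 17 10
f 22 24 21
f 25 22 21
f 21 24 23
f 23 25 21
f 22 28 24
f 26 22 25
f 26 28 22
f 24 28 23
f 27 25 23
f 23 28 27
f 27 26 25
f 28 26 27
f 30 32 29
f 33 30 29
f 29 32 31
f 31 33 29
f 30 36 32
f 34 30 33
f 34 36 30
f 32 36 31
f 35 33 31
f 31 36 35
f 35 34 33
f 36 34 35
f 38 37 40
f 38 40 39
f 40 37 41
f 40 41 39
f 41 37 42
f 41 42 39
f 42 37 43
f 42 43 39
f 43 37 44
f 43 44 39
f 44 37 45
f 44 45 39
f 45 37 46
f 45 46 39
f 46 37 47
f 46 47 39
f 47 37 48
f 47 48 39
f 48 37 49
f 48 49 39
f 49 37 50
f 49 50 39
f 50 37 51
f 50 51 39
f 51 37 52
f 51 52 39
f 52 37 53
f 52 53 39
f 53 37 54
f 53 54 39
f 54 37 38
f 54 38 39



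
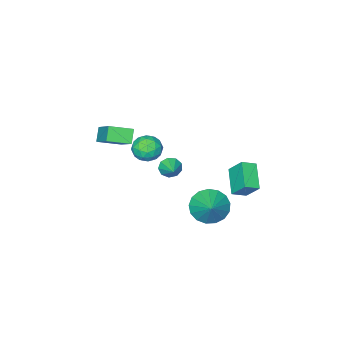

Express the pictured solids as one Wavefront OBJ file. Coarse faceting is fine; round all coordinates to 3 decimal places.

v -0.544 -4.781 3.052
v 0.035 -3.216 4.36
v -1.624 -4.076 2.687
v -1.044 -2.511 3.995
v -0.056 -4.389 2.365
v 0.524 -2.824 3.673
v -1.135 -3.684 2
v -0.556 -2.119 3.308
v -0.811 0.607 2.988
v -0.314 0.494 2.635
v -0.269 1.473 3.472
v -0.573 0.766 2.438
v -0.943 0.964 2.498
v -1.251 0.995 2.788
v -1.354 0.845 3.171
v -1.202 0.583 3.469
v -0.867 0.333 3.541
v -0.506 0.211 3.355
v -0.288 0.275 2.997
v -2.42 1.799 -0.25
v -1.861 2.135 -1.098
v -1.64 2.821 0.67
v -2.27 2.442 -1.091
v -2.714 2.603 -0.892
v -3.091 2.579 -0.546
v -3.314 2.377 -0.132
v -3.332 2.042 0.255
v -3.141 1.652 0.527
v -2.786 1.296 0.621
v -2.346 1.055 0.515
v -1.924 0.984 0.234
v -1.615 1.101 -0.157
v -1.491 1.377 -0.57
v -1.579 1.751 -0.909
v -0.963 -0.65 2.8
v -0.474 -0.759 3.501
v -1.426 -1.961 2.919
v -0.937 -2.07 3.62
v -1.619 -1.543 3.648
v -1.332 -0.733 3.574
v -0.568 -1.987 2.846
v -0.281 -1.177 2.772
v -0.229 -1.586 3.529
v -0.879 -1.311 4.025
v -1.021 -1.409 2.395
v -1.671 -1.134 2.891
v -0.678 -0.59 3.14
v -1.222 -2.13 3.28
v -1.623 -1.82 3.297
v -1.335 -1.885 3.709
v -1.182 -0.574 3.183
v -0.895 -0.638 3.595
v -1.568 -1.099 3.682
v -1.005 -2.082 2.825
v -0.718 -2.146 3.237
v -0.565 -0.835 2.711
v -0.277 -0.9 3.123
v -0.332 -1.621 2.738
v -0.246 -1.139 3.569
v -0.519 -1.91 3.639
v -0.302 -1.861 3.184
v -0.133 -1.385 3.14
v -0.628 -0.978 3.86
v -0.9 -1.748 3.931
v -1.301 -1.438 3.947
v -1.133 -0.962 3.903
v -0.484 -1.464 3.877
v -1 -0.972 2.489
v -1.272 -1.742 2.56
v -0.767 -1.758 2.517
v -0.599 -1.282 2.473
v -1.381 -0.81 2.781
v -1.654 -1.581 2.851
v -1.767 -1.335 3.28
v -1.598 -0.859 3.236
v -1.416 -1.256 2.543
v -4.647 1.88 1.42
v -4.793 2.68 2.421
v -3.815 3.022 0.628
v -3.961 3.822 1.629
v -3.899 1.578 1.771
v -4.045 2.378 2.772
v -3.067 2.72 0.979
v -3.213 3.52 1.98
f 2 4 1
f 5 2 1
f 1 4 3
f 3 5 1
f 2 8 4
f 6 2 5
f 6 8 2
f 4 8 3
f 7 5 3
f 3 8 7
f 7 6 5
f 8 6 7
f 10 9 12
f 10 12 11
f 12 9 13
f 12 13 11
f 13 9 14
f 13 14 11
f 14 9 15
f 14 15 11
f 15 9 16
f 15 16 11
f 16 9 17
f 16 17 11
f 17 9 18
f 17 18 11
f 18 9 19
f 18 19 11
f 19 9 10
f 19 10 11
f 21 20 23
f 21 23 22
f 23 20 24
f 23 24 22
f 24 20 25
f 24 25 22
f 25 20 26
f 25 26 22
f 26 20 27
f 26 27 22
f 27 20 28
f 27 28 22
f 28 20 29
f 28 29 22
f 29 20 30
f 29 30 22
f 30 20 31
f 30 31 22
f 31 20 32
f 31 32 22
f 32 20 33
f 32 33 22
f 33 20 34
f 33 34 22
f 34 20 21
f 34 21 22
f 35 72 51
f 72 46 75
f 51 75 40
f 72 75 51
f 35 51 47
f 51 40 52
f 47 52 36
f 51 52 47
f 35 47 56
f 47 36 57
f 56 57 42
f 47 57 56
f 35 56 68
f 56 42 71
f 68 71 45
f 56 71 68
f 35 68 72
f 68 45 76
f 72 76 46
f 68 76 72
f 36 52 63
f 52 40 66
f 63 66 44
f 52 66 63
f 40 75 53
f 75 46 74
f 53 74 39
f 75 74 53
f 46 76 73
f 76 45 69
f 73 69 37
f 76 69 73
f 45 71 70
f 71 42 58
f 70 58 41
f 71 58 70
f 42 57 62
f 57 36 59
f 62 59 43
f 57 59 62
f 38 64 50
f 64 44 65
f 50 65 39
f 64 65 50
f 38 50 48
f 50 39 49
f 48 49 37
f 50 49 48
f 38 48 55
f 48 37 54
f 55 54 41
f 48 54 55
f 38 55 60
f 55 41 61
f 60 61 43
f 55 61 60
f 38 60 64
f 60 43 67
f 64 67 44
f 60 67 64
f 39 65 53
f 65 44 66
f 53 66 40
f 65 66 53
f 37 49 73
f 49 39 74
f 73 74 46
f 49 74 73
f 41 54 70
f 54 37 69
f 70 69 45
f 54 69 70
f 43 61 62
f 61 41 58
f 62 58 42
f 61 58 62
f 44 67 63
f 67 43 59
f 63 59 36
f 67 59 63
f 78 80 77
f 81 78 77
f 77 80 79
f 79 81 77
f 78 84 80
f 82 78 81
f 82 84 78
f 80 84 79
f 83 81 79
f 79 84 83
f 83 82 81
f 84 82 83



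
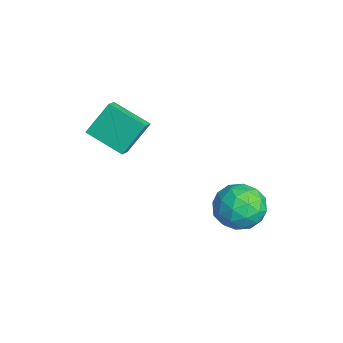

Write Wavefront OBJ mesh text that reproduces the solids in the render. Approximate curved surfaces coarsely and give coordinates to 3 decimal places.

v -0.001 -2.858 1.55
v -0.293 -1.801 2.965
v 1.151 -1.523 0.791
v 0.859 -0.466 2.206
v 0.641 -3.194 1.934
v 0.349 -2.137 3.349
v 1.793 -1.859 1.175
v 1.501 -0.802 2.59
v 3.559 2.93 -2.254
v 4.053 3.771 -1.505
v 3.947 1.509 -0.915
v 4.441 2.35 -0.166
v 3.23 2.352 -0.378
v 2.99 3.23 -1.205
v 5.01 2.05 -1.215
v 4.77 2.928 -2.042
v 4.95 3.227 -0.862
v 3.85 3.414 -0.345
v 4.15 1.866 -2.075
v 3.05 2.053 -1.558
v 3.772 3.475 -1.997
v 4.228 1.805 -0.423
v 3.516 1.806 -0.548
v 3.807 2.3 -0.107
v 3.147 3.157 -1.821
v 3.437 3.652 -1.38
v 2.953 2.817 -0.718
v 4.563 1.628 -1.04
v 4.853 2.123 -0.599
v 4.193 2.98 -2.313
v 4.484 3.474 -1.872
v 5.047 2.463 -1.702
v 4.59 3.65 -1.179
v 4.818 2.814 -0.392
v 5.153 2.638 -1.009
v 5.011 3.155 -1.495
v 3.943 3.759 -0.875
v 4.171 2.924 -0.088
v 3.459 2.925 -0.213
v 3.318 3.442 -0.699
v 4.471 3.44 -0.497
v 3.829 2.356 -2.332
v 4.057 1.521 -1.545
v 4.682 1.838 -1.721
v 4.541 2.355 -2.207
v 3.182 2.466 -2.028
v 3.41 1.63 -1.241
v 2.989 2.125 -0.925
v 2.847 2.642 -1.411
v 3.529 1.84 -1.923
f 2 4 1
f 5 2 1
f 1 4 3
f 3 5 1
f 2 8 4
f 6 2 5
f 6 8 2
f 4 8 3
f 7 5 3
f 3 8 7
f 7 6 5
f 8 6 7
f 9 46 25
f 46 20 49
f 25 49 14
f 46 49 25
f 9 25 21
f 25 14 26
f 21 26 10
f 25 26 21
f 9 21 30
f 21 10 31
f 30 31 16
f 21 31 30
f 9 30 42
f 30 16 45
f 42 45 19
f 30 45 42
f 9 42 46
f 42 19 50
f 46 50 20
f 42 50 46
f 10 26 37
f 26 14 40
f 37 40 18
f 26 40 37
f 14 49 27
f 49 20 48
f 27 48 13
f 49 48 27
f 20 50 47
f 50 19 43
f 47 43 11
f 50 43 47
f 19 45 44
f 45 16 32
f 44 32 15
f 45 32 44
f 16 31 36
f 31 10 33
f 36 33 17
f 31 33 36
f 12 38 24
f 38 18 39
f 24 39 13
f 38 39 24
f 12 24 22
f 24 13 23
f 22 23 11
f 24 23 22
f 12 22 29
f 22 11 28
f 29 28 15
f 22 28 29
f 12 29 34
f 29 15 35
f 34 35 17
f 29 35 34
f 12 34 38
f 34 17 41
f 38 41 18
f 34 41 38
f 13 39 27
f 39 18 40
f 27 40 14
f 39 40 27
f 11 23 47
f 23 13 48
f 47 48 20
f 23 48 47
f 15 28 44
f 28 11 43
f 44 43 19
f 28 43 44
f 17 35 36
f 35 15 32
f 36 32 16
f 35 32 36
f 18 41 37
f 41 17 33
f 37 33 10
f 41 33 37



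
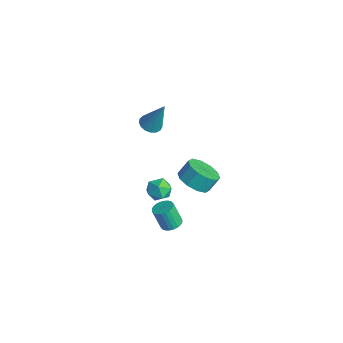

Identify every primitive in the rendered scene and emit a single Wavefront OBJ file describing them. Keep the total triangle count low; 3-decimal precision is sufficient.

v -0.803 1.982 -0.065
v 0.195 1.693 0.147
v 0.201 2.349 1.017
v -0.797 2.638 0.805
v 0.215 2.215 -0.248
v 0.221 2.872 0.622
v -0.154 2.648 -0.573
v -0.148 3.305 0.297
v -0.771 2.827 -0.703
v -0.765 3.484 0.166
v -1.399 2.683 -0.59
v -1.394 3.34 0.28
v -1.801 2.271 -0.277
v -1.795 2.927 0.593
v -1.821 1.748 0.118
v -1.815 2.405 0.988
v -1.452 1.315 0.443
v -1.446 1.972 1.313
v -0.835 1.136 0.574
v -0.829 1.793 1.443
v -0.206 1.28 0.46
v -0.201 1.937 1.33
v -3.965 0.86 2.994
v -3.307 0.881 2.756
v -3.275 1.4 4.946
v -3.419 1.194 2.709
v -3.656 1.43 2.727
v -3.964 1.535 2.807
v -4.272 1.486 2.929
v -4.51 1.294 3.066
v -4.622 1.002 3.187
v -4.585 0.678 3.263
v -4.405 0.396 3.277
v -4.124 0.22 3.227
v -3.807 0.191 3.123
v -3.526 0.315 2.989
v -3.345 0.564 2.857
v -2.284 1.217 -1.325
v -1.566 0.993 -0.949
v -2.574 -0.093 -1.551
v -1.856 -0.317 -1.175
v -2.482 0.013 -0.722
v -2.303 0.823 -0.582
v -1.837 0.077 -1.918
v -1.658 0.887 -1.778
v -1.289 0.289 -1.316
v -1.688 0.249 -0.576
v -2.452 0.651 -1.924
v -2.851 0.611 -1.184
v -1.5 0.955 -4.241
v -1.178 1.483 -4.011
v -1.559 1.114 -2.629
v -1.88 0.585 -2.859
v -1.413 1.581 -4.05
v -1.794 1.211 -2.668
v -1.662 1.583 -4.117
v -2.042 1.213 -2.736
v -1.885 1.489 -4.204
v -2.266 1.119 -2.823
v -2.05 1.314 -4.296
v -2.431 0.945 -2.915
v -2.132 1.085 -4.38
v -2.512 0.715 -2.999
v -2.117 0.835 -4.443
v -2.497 0.466 -3.061
v -2.008 0.604 -4.475
v -2.388 0.235 -3.093
v -1.821 0.426 -4.471
v -2.202 0.057 -3.089
v -1.586 0.329 -4.432
v -1.967 -0.041 -3.05
v -1.338 0.327 -4.364
v -1.718 -0.043 -2.983
v -1.114 0.421 -4.277
v -1.495 0.051 -2.896
v -0.949 0.595 -4.185
v -1.33 0.226 -2.804
v -0.868 0.825 -4.101
v -1.248 0.455 -2.72
v -0.883 1.074 -4.039
v -1.263 0.705 -2.657
v -0.992 1.305 -4.007
v -1.372 0.936 -2.625
f 2 1 5
f 2 5 3
f 3 5 6
f 3 6 4
f 5 1 7
f 5 7 6
f 6 7 8
f 6 8 4
f 7 1 9
f 7 9 8
f 8 9 10
f 8 10 4
f 9 1 11
f 9 11 10
f 10 11 12
f 10 12 4
f 11 1 13
f 11 13 12
f 12 13 14
f 12 14 4
f 13 1 15
f 13 15 14
f 14 15 16
f 14 16 4
f 15 1 17
f 15 17 16
f 16 17 18
f 16 18 4
f 17 1 19
f 17 19 18
f 18 19 20
f 18 20 4
f 19 1 21
f 19 21 20
f 20 21 22
f 20 22 4
f 21 1 2
f 21 2 22
f 22 2 3
f 22 3 4
f 24 23 26
f 24 26 25
f 26 23 27
f 26 27 25
f 27 23 28
f 27 28 25
f 28 23 29
f 28 29 25
f 29 23 30
f 29 30 25
f 30 23 31
f 30 31 25
f 31 23 32
f 31 32 25
f 32 23 33
f 32 33 25
f 33 23 34
f 33 34 25
f 34 23 35
f 34 35 25
f 35 23 36
f 35 36 25
f 36 23 37
f 36 37 25
f 37 23 24
f 37 24 25
f 38 49 43
f 38 43 39
f 38 39 45
f 38 45 48
f 38 48 49
f 39 43 47
f 43 49 42
f 49 48 40
f 48 45 44
f 45 39 46
f 41 47 42
f 41 42 40
f 41 40 44
f 41 44 46
f 41 46 47
f 42 47 43
f 40 42 49
f 44 40 48
f 46 44 45
f 47 46 39
f 51 50 54
f 51 54 52
f 52 54 55
f 52 55 53
f 54 50 56
f 54 56 55
f 55 56 57
f 55 57 53
f 56 50 58
f 56 58 57
f 57 58 59
f 57 59 53
f 58 50 60
f 58 60 59
f 59 60 61
f 59 61 53
f 60 50 62
f 60 62 61
f 61 62 63
f 61 63 53
f 62 50 64
f 62 64 63
f 63 64 65
f 63 65 53
f 64 50 66
f 64 66 65
f 65 66 67
f 65 67 53
f 66 50 68
f 66 68 67
f 67 68 69
f 67 69 53
f 68 50 70
f 68 70 69
f 69 70 71
f 69 71 53
f 70 50 72
f 70 72 71
f 71 72 73
f 71 73 53
f 72 50 74
f 72 74 73
f 73 74 75
f 73 75 53
f 74 50 76
f 74 76 75
f 75 76 77
f 75 77 53
f 76 50 78
f 76 78 77
f 77 78 79
f 77 79 53
f 78 50 80
f 78 80 79
f 79 80 81
f 79 81 53
f 80 50 82
f 80 82 81
f 81 82 83
f 81 83 53
f 82 50 51
f 82 51 83
f 83 51 52
f 83 52 53



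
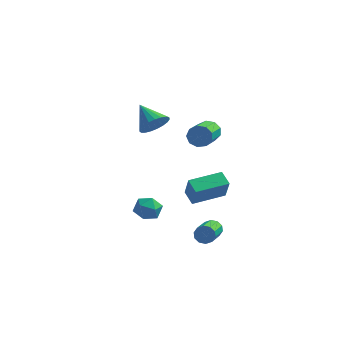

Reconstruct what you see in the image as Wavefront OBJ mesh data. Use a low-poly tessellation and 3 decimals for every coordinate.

v -2.373 1.575 1.555
v -1.931 1.335 2.349
v -3.487 2.465 2.445
v -1.746 1.665 2.25
v -1.67 1.98 2.031
v -1.716 2.224 1.729
v -1.875 2.356 1.398
v -2.12 2.354 1.093
v -2.409 2.216 0.869
v -2.692 1.968 0.763
v -2.92 1.652 0.794
v -3.053 1.322 0.957
v -3.068 1.037 1.224
v -2.964 0.844 1.547
v -2.757 0.778 1.872
v -2.484 0.85 2.143
v -2.192 1.047 2.311
v 1.195 -0.525 2.893
v 1.608 -0.725 2.364
v 1.678 -2.735 3.179
v 1.265 -2.535 3.707
v 1.875 -0.568 2.73
v 1.944 -2.578 3.544
v 1.823 -0.39 3.171
v 1.893 -2.4 3.986
v 1.478 -0.276 3.483
v 1.547 -2.286 4.297
v 1 -0.278 3.518
v 1.07 -2.288 4.333
v 0.614 -0.396 3.261
v 0.683 -2.406 4.075
v 0.5 -0.574 2.831
v 0.569 -2.584 3.646
v 0.711 -0.729 2.43
v 0.78 -2.739 3.245
v 1.149 -0.789 2.246
v 1.218 -2.799 3.061
v -0.749 1.867 -3.799
v -0.398 1.343 -2.428
v 0.79 3.202 -3.682
v 1.141 2.678 -2.311
v -0.141 1.202 -4.209
v 0.21 0.678 -2.838
v 1.398 2.537 -4.092
v 1.749 2.013 -2.721
v 1.71 -1.501 -4.075
v 1.945 -1.263 -3.589
v 2.065 -3.241 -2.679
v 1.83 -3.479 -3.165
v 1.582 -1.267 -3.549
v 1.703 -3.244 -2.639
v 1.268 -1.36 -3.71
v 1.389 -3.337 -2.799
v 1.123 -1.507 -4.01
v 1.244 -3.484 -3.1
v 1.202 -1.652 -4.335
v 1.323 -3.629 -3.425
v 1.475 -1.739 -4.561
v 1.595 -3.717 -3.651
v 1.837 -1.736 -4.601
v 1.958 -3.713 -3.691
v 2.151 -1.643 -4.441
v 2.272 -3.62 -3.53
v 2.296 -1.496 -4.14
v 2.417 -3.473 -3.23
v 2.217 -1.351 -3.815
v 2.338 -3.328 -2.905
v -1.776 -3.44 -1.062
v -1.174 -2.914 -1.321
v -1.206 -4.446 -1.779
v -0.604 -3.92 -2.038
v -0.634 -4.16 -1.233
v -0.986 -3.538 -0.79
v -1.394 -3.822 -2.31
v -1.746 -3.2 -1.867
v -0.937 -3.15 -2.093
v -0.468 -3.358 -1.427
v -1.912 -4.002 -1.673
v -1.443 -4.21 -1.007
f 2 1 4
f 2 4 3
f 4 1 5
f 4 5 3
f 5 1 6
f 5 6 3
f 6 1 7
f 6 7 3
f 7 1 8
f 7 8 3
f 8 1 9
f 8 9 3
f 9 1 10
f 9 10 3
f 10 1 11
f 10 11 3
f 11 1 12
f 11 12 3
f 12 1 13
f 12 13 3
f 13 1 14
f 13 14 3
f 14 1 15
f 14 15 3
f 15 1 16
f 15 16 3
f 16 1 17
f 16 17 3
f 17 1 2
f 17 2 3
f 19 18 22
f 19 22 20
f 20 22 23
f 20 23 21
f 22 18 24
f 22 24 23
f 23 24 25
f 23 25 21
f 24 18 26
f 24 26 25
f 25 26 27
f 25 27 21
f 26 18 28
f 26 28 27
f 27 28 29
f 27 29 21
f 28 18 30
f 28 30 29
f 29 30 31
f 29 31 21
f 30 18 32
f 30 32 31
f 31 32 33
f 31 33 21
f 32 18 34
f 32 34 33
f 33 34 35
f 33 35 21
f 34 18 36
f 34 36 35
f 35 36 37
f 35 37 21
f 36 18 19
f 36 19 37
f 37 19 20
f 37 20 21
f 39 41 38
f 42 39 38
f 38 41 40
f 40 42 38
f 39 45 41
f 43 39 42
f 43 45 39
f 41 45 40
f 44 42 40
f 40 45 44
f 44 43 42
f 45 43 44
f 47 46 50
f 47 50 48
f 48 50 51
f 48 51 49
f 50 46 52
f 50 52 51
f 51 52 53
f 51 53 49
f 52 46 54
f 52 54 53
f 53 54 55
f 53 55 49
f 54 46 56
f 54 56 55
f 55 56 57
f 55 57 49
f 56 46 58
f 56 58 57
f 57 58 59
f 57 59 49
f 58 46 60
f 58 60 59
f 59 60 61
f 59 61 49
f 60 46 62
f 60 62 61
f 61 62 63
f 61 63 49
f 62 46 64
f 62 64 63
f 63 64 65
f 63 65 49
f 64 46 66
f 64 66 65
f 65 66 67
f 65 67 49
f 66 46 47
f 66 47 67
f 67 47 48
f 67 48 49
f 68 79 73
f 68 73 69
f 68 69 75
f 68 75 78
f 68 78 79
f 69 73 77
f 73 79 72
f 79 78 70
f 78 75 74
f 75 69 76
f 71 77 72
f 71 72 70
f 71 70 74
f 71 74 76
f 71 76 77
f 72 77 73
f 70 72 79
f 74 70 78
f 76 74 75
f 77 76 69



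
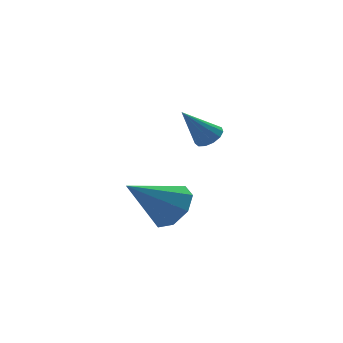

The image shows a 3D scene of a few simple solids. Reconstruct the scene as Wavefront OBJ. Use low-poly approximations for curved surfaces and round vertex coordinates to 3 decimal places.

v 1.453 -1.488 -2.202
v 2.023 -1.188 -1.385
v -0.253 -1.852 -0.878
v 1.631 -0.582 -1.723
v 1.136 -0.508 -2.342
v 0.826 -1.008 -2.878
v 0.884 -1.789 -3.018
v 1.275 -2.394 -2.68
v 1.77 -2.469 -2.062
v 2.08 -1.969 -1.526
v 4.056 2.906 -0.59
v 4.511 2.582 -0.277
v 2.944 2.694 0.81
v 4.555 2.929 -0.189
v 4.441 3.269 -0.229
v 4.204 3.493 -0.383
v 3.921 3.532 -0.602
v 3.68 3.371 -0.818
v 3.559 3.063 -0.961
v 3.596 2.705 -0.986
v 3.779 2.411 -0.885
v 4.05 2.274 -0.691
v 4.323 2.338 -0.464
f 2 1 4
f 2 4 3
f 4 1 5
f 4 5 3
f 5 1 6
f 5 6 3
f 6 1 7
f 6 7 3
f 7 1 8
f 7 8 3
f 8 1 9
f 8 9 3
f 9 1 10
f 9 10 3
f 10 1 2
f 10 2 3
f 12 11 14
f 12 14 13
f 14 11 15
f 14 15 13
f 15 11 16
f 15 16 13
f 16 11 17
f 16 17 13
f 17 11 18
f 17 18 13
f 18 11 19
f 18 19 13
f 19 11 20
f 19 20 13
f 20 11 21
f 20 21 13
f 21 11 22
f 21 22 13
f 22 11 23
f 22 23 13
f 23 11 12
f 23 12 13



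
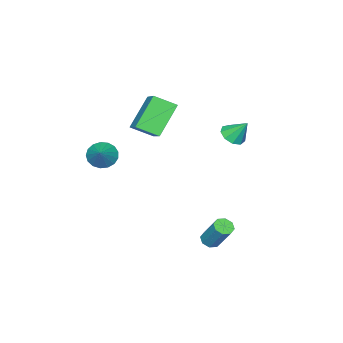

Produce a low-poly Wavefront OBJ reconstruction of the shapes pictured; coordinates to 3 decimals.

v -1.831 2.841 -3.743
v -1.312 2.734 -3.76
v -1.07 3.672 -2.315
v -1.589 3.779 -2.297
v -1.408 3.072 -3.963
v -1.166 4.01 -2.518
v -1.752 3.274 -4.037
v -1.51 4.213 -2.592
v -2.142 3.223 -3.939
v -1.9 4.161 -2.494
v -2.35 2.948 -3.725
v -2.108 3.886 -2.28
v -2.254 2.61 -3.522
v -2.012 3.548 -2.077
v -1.91 2.407 -3.448
v -1.668 3.346 -2.003
v -1.52 2.459 -3.546
v -1.278 3.397 -2.101
v -5.09 -1.958 2.283
v -3.88 -0.643 3.329
v -3.716 -2.001 0.749
v -2.507 -0.686 1.794
v -4.493 -2.954 2.846
v -3.284 -1.639 3.891
v -3.12 -2.997 1.311
v -1.91 -1.682 2.357
v -1.093 -3.078 0.281
v -0.666 -2.872 -0.352
v -0.127 -2.442 1.139
v -0.902 -2.58 -0.302
v -1.181 -2.403 -0.12
v -1.44 -2.38 0.155
v -1.62 -2.517 0.458
v -1.679 -2.782 0.721
v -1.603 -3.116 0.883
v -1.411 -3.44 0.907
v -1.146 -3.682 0.787
v -0.868 -3.785 0.552
v -0.642 -3.726 0.254
v -0.52 -3.519 -0.037
v -0.529 -3.211 -0.256
v -3.197 3.078 2.897
v -2.512 3.089 2.976
v -3.323 3.802 3.883
v -2.648 3.444 2.697
v -3.041 3.628 2.512
v -3.507 3.555 2.507
v -3.828 3.258 2.684
v -3.854 2.877 2.961
v -3.573 2.589 3.208
v -3.116 2.531 3.31
v -2.697 2.728 3.218
f 2 1 5
f 2 5 3
f 3 5 6
f 3 6 4
f 5 1 7
f 5 7 6
f 6 7 8
f 6 8 4
f 7 1 9
f 7 9 8
f 8 9 10
f 8 10 4
f 9 1 11
f 9 11 10
f 10 11 12
f 10 12 4
f 11 1 13
f 11 13 12
f 12 13 14
f 12 14 4
f 13 1 15
f 13 15 14
f 14 15 16
f 14 16 4
f 15 1 17
f 15 17 16
f 16 17 18
f 16 18 4
f 17 1 2
f 17 2 18
f 18 2 3
f 18 3 4
f 20 22 19
f 23 20 19
f 19 22 21
f 21 23 19
f 20 26 22
f 24 20 23
f 24 26 20
f 22 26 21
f 25 23 21
f 21 26 25
f 25 24 23
f 26 24 25
f 28 27 30
f 28 30 29
f 30 27 31
f 30 31 29
f 31 27 32
f 31 32 29
f 32 27 33
f 32 33 29
f 33 27 34
f 33 34 29
f 34 27 35
f 34 35 29
f 35 27 36
f 35 36 29
f 36 27 37
f 36 37 29
f 37 27 38
f 37 38 29
f 38 27 39
f 38 39 29
f 39 27 40
f 39 40 29
f 40 27 41
f 40 41 29
f 41 27 28
f 41 28 29
f 43 42 45
f 43 45 44
f 45 42 46
f 45 46 44
f 46 42 47
f 46 47 44
f 47 42 48
f 47 48 44
f 48 42 49
f 48 49 44
f 49 42 50
f 49 50 44
f 50 42 51
f 50 51 44
f 51 42 52
f 51 52 44
f 52 42 43
f 52 43 44



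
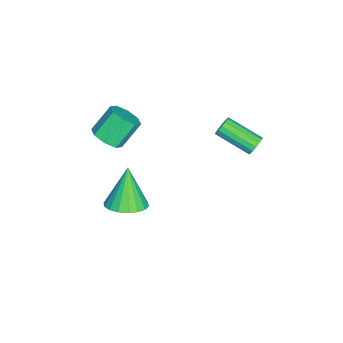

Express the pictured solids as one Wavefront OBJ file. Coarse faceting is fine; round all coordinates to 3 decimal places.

v -0.395 -2.51 -4.32
v 0.258 -1.794 -3.973
v -1.285 -2.63 -2.4
v -0.097 -1.544 -4.122
v -0.511 -1.486 -4.31
v -0.902 -1.631 -4.5
v -1.193 -1.95 -4.654
v -1.326 -2.38 -4.743
v -1.274 -2.835 -4.748
v -1.049 -3.226 -4.668
v -0.694 -3.475 -4.519
v -0.28 -3.533 -4.331
v 0.111 -3.389 -4.141
v 0.402 -3.07 -3.986
v 0.535 -2.64 -3.898
v 0.484 -2.185 -3.893
v -0.156 -3.255 0.913
v 0.25 -3.701 1.454
v -0.479 -3.011 2.569
v -0.884 -2.565 2.027
v 0.541 -3.172 1.317
v -0.188 -2.481 2.431
v 0.425 -2.691 0.943
v -0.304 -2.001 2.057
v -0.032 -2.541 0.551
v -0.761 -1.851 1.666
v -0.561 -2.809 0.371
v -1.29 -2.119 1.486
v -0.852 -3.339 0.509
v -1.581 -2.648 1.623
v -0.736 -3.819 0.883
v -1.465 -3.129 1.997
v -0.279 -3.969 1.274
v -1.008 -3.279 2.389
v -1.043 3.212 0.96
v -0.674 3.293 1.302
v -1.028 1.689 2.063
v -1.397 1.608 1.72
v -0.893 3.393 1.412
v -1.246 1.79 2.173
v -1.151 3.445 1.4
v -1.505 1.841 2.161
v -1.381 3.434 1.27
v -1.735 1.83 2.031
v -1.52 3.363 1.057
v -1.874 1.76 1.818
v -1.531 3.252 0.818
v -1.885 1.649 1.579
v -1.412 3.131 0.617
v -1.766 1.527 1.378
v -1.194 3.03 0.507
v -1.547 1.427 1.268
v -0.935 2.979 0.519
v -1.289 1.375 1.28
v -0.705 2.99 0.649
v -1.059 1.386 1.41
v -0.566 3.06 0.862
v -0.92 1.457 1.623
v -0.555 3.171 1.101
v -0.909 1.568 1.862
f 2 1 4
f 2 4 3
f 4 1 5
f 4 5 3
f 5 1 6
f 5 6 3
f 6 1 7
f 6 7 3
f 7 1 8
f 7 8 3
f 8 1 9
f 8 9 3
f 9 1 10
f 9 10 3
f 10 1 11
f 10 11 3
f 11 1 12
f 11 12 3
f 12 1 13
f 12 13 3
f 13 1 14
f 13 14 3
f 14 1 15
f 14 15 3
f 15 1 16
f 15 16 3
f 16 1 2
f 16 2 3
f 18 17 21
f 18 21 19
f 19 21 22
f 19 22 20
f 21 17 23
f 21 23 22
f 22 23 24
f 22 24 20
f 23 17 25
f 23 25 24
f 24 25 26
f 24 26 20
f 25 17 27
f 25 27 26
f 26 27 28
f 26 28 20
f 27 17 29
f 27 29 28
f 28 29 30
f 28 30 20
f 29 17 31
f 29 31 30
f 30 31 32
f 30 32 20
f 31 17 33
f 31 33 32
f 32 33 34
f 32 34 20
f 33 17 18
f 33 18 34
f 34 18 19
f 34 19 20
f 36 35 39
f 36 39 37
f 37 39 40
f 37 40 38
f 39 35 41
f 39 41 40
f 40 41 42
f 40 42 38
f 41 35 43
f 41 43 42
f 42 43 44
f 42 44 38
f 43 35 45
f 43 45 44
f 44 45 46
f 44 46 38
f 45 35 47
f 45 47 46
f 46 47 48
f 46 48 38
f 47 35 49
f 47 49 48
f 48 49 50
f 48 50 38
f 49 35 51
f 49 51 50
f 50 51 52
f 50 52 38
f 51 35 53
f 51 53 52
f 52 53 54
f 52 54 38
f 53 35 55
f 53 55 54
f 54 55 56
f 54 56 38
f 55 35 57
f 55 57 56
f 56 57 58
f 56 58 38
f 57 35 59
f 57 59 58
f 58 59 60
f 58 60 38
f 59 35 36
f 59 36 60
f 60 36 37
f 60 37 38



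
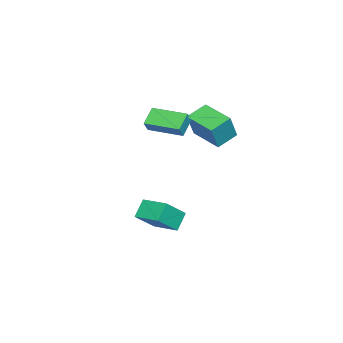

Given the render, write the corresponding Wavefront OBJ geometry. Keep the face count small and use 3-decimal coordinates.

v 2.685 1.378 -2.279
v 3.853 0.738 -1.068
v 3.244 2.897 -2.016
v 4.412 2.258 -0.805
v 3.528 1.222 -3.175
v 4.696 0.583 -1.964
v 4.087 2.742 -2.912
v 5.255 2.102 -1.701
v -2.714 1.241 0.991
v -1.943 1.094 2.6
v -3.786 1.969 1.572
v -3.014 1.822 3.18
v -1.686 3.018 0.66
v -0.914 2.871 2.268
v -2.757 3.746 1.24
v -1.986 3.599 2.849
v -0.953 -0.822 1.715
v -1.987 -0.721 2.48
v -0.775 1.31 1.672
v -1.808 1.412 2.437
v -0.432 -0.852 2.423
v -1.465 -0.75 3.188
v -0.253 1.281 2.38
v -1.287 1.382 3.145
f 2 4 1
f 5 2 1
f 1 4 3
f 3 5 1
f 2 8 4
f 6 2 5
f 6 8 2
f 4 8 3
f 7 5 3
f 3 8 7
f 7 6 5
f 8 6 7
f 10 12 9
f 13 10 9
f 9 12 11
f 11 13 9
f 10 16 12
f 14 10 13
f 14 16 10
f 12 16 11
f 15 13 11
f 11 16 15
f 15 14 13
f 16 14 15
f 18 20 17
f 21 18 17
f 17 20 19
f 19 21 17
f 18 24 20
f 22 18 21
f 22 24 18
f 20 24 19
f 23 21 19
f 19 24 23
f 23 22 21
f 24 22 23



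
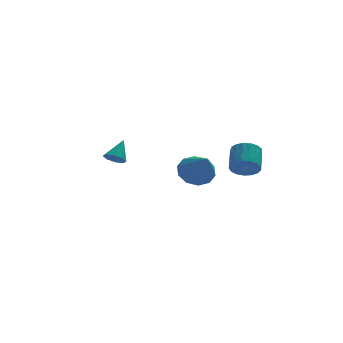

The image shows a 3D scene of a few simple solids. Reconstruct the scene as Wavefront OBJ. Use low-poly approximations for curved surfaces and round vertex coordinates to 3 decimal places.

v 2.482 -4.382 -0.223
v 3.053 -4.654 -0.075
v 3.33 -3.73 0.551
v 2.758 -3.458 0.403
v 3.112 -4.494 -0.336
v 3.389 -3.571 0.291
v 3.026 -4.309 -0.571
v 3.303 -3.386 0.056
v 2.816 -4.141 -0.726
v 3.093 -3.217 -0.1
v 2.529 -4.028 -0.766
v 2.806 -3.104 -0.14
v 2.231 -3.996 -0.682
v 2.508 -3.072 -0.056
v 1.991 -4.052 -0.493
v 2.267 -3.128 0.134
v 1.863 -4.184 -0.242
v 2.14 -3.26 0.385
v 1.877 -4.361 0.014
v 2.154 -3.437 0.64
v 2.029 -4.543 0.215
v 2.306 -3.619 0.841
v 2.285 -4.688 0.315
v 2.562 -3.765 0.942
v 2.586 -4.763 0.293
v 2.863 -3.839 0.919
v 2.863 -4.751 0.152
v 3.14 -3.827 0.778
v -2.288 -1.464 -0.4
v -1.839 -1.676 -0.517
v -1.792 -0.856 0.4
v -1.908 -1.351 -0.721
v -2.199 -1.092 -0.737
v -2.543 -1.05 -0.556
v -2.737 -1.251 -0.283
v -2.668 -1.577 -0.079
v -2.376 -1.836 -0.063
v -2.033 -1.877 -0.244
v 1.834 1.598 -2.573
v 2.679 1.818 -2.465
v 2.026 0.262 -1.367
v 2.384 2.1 -2.105
v 1.879 2.19 -1.925
v 1.357 2.054 -1.992
v 1.017 1.744 -2.281
v 0.989 1.377 -2.682
v 1.284 1.095 -3.042
v 1.789 1.005 -3.222
v 2.311 1.141 -3.155
v 2.651 1.451 -2.866
f 2 1 5
f 2 5 3
f 3 5 6
f 3 6 4
f 5 1 7
f 5 7 6
f 6 7 8
f 6 8 4
f 7 1 9
f 7 9 8
f 8 9 10
f 8 10 4
f 9 1 11
f 9 11 10
f 10 11 12
f 10 12 4
f 11 1 13
f 11 13 12
f 12 13 14
f 12 14 4
f 13 1 15
f 13 15 14
f 14 15 16
f 14 16 4
f 15 1 17
f 15 17 16
f 16 17 18
f 16 18 4
f 17 1 19
f 17 19 18
f 18 19 20
f 18 20 4
f 19 1 21
f 19 21 20
f 20 21 22
f 20 22 4
f 21 1 23
f 21 23 22
f 22 23 24
f 22 24 4
f 23 1 25
f 23 25 24
f 24 25 26
f 24 26 4
f 25 1 27
f 25 27 26
f 26 27 28
f 26 28 4
f 27 1 2
f 27 2 28
f 28 2 3
f 28 3 4
f 30 29 32
f 30 32 31
f 32 29 33
f 32 33 31
f 33 29 34
f 33 34 31
f 34 29 35
f 34 35 31
f 35 29 36
f 35 36 31
f 36 29 37
f 36 37 31
f 37 29 38
f 37 38 31
f 38 29 30
f 38 30 31
f 40 39 42
f 40 42 41
f 42 39 43
f 42 43 41
f 43 39 44
f 43 44 41
f 44 39 45
f 44 45 41
f 45 39 46
f 45 46 41
f 46 39 47
f 46 47 41
f 47 39 48
f 47 48 41
f 48 39 49
f 48 49 41
f 49 39 50
f 49 50 41
f 50 39 40
f 50 40 41

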